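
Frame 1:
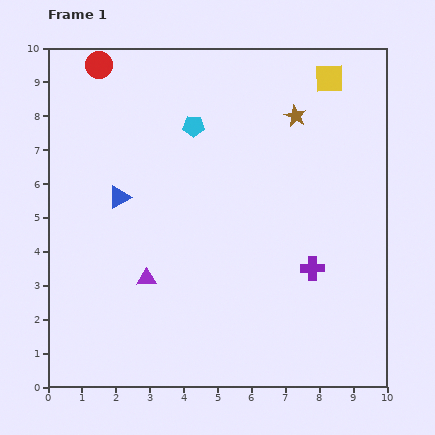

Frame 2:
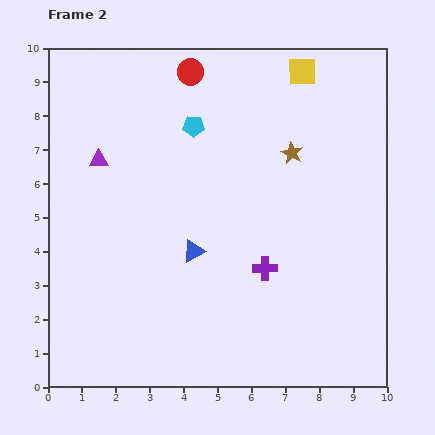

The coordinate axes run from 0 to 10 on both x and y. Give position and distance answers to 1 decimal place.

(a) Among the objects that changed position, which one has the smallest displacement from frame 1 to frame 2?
the yellow square

(moved 0.8)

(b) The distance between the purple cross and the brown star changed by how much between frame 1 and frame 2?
-1.0

Distance in frame 1: 4.5. Distance in frame 2: 3.5.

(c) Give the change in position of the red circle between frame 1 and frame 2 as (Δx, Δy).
(2.7, -0.2)

The red circle was at (1.5, 9.5) in frame 1 and (4.2, 9.3) in frame 2.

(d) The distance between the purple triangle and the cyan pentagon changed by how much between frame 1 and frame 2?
-1.7

Distance in frame 1: 4.7. Distance in frame 2: 3.0.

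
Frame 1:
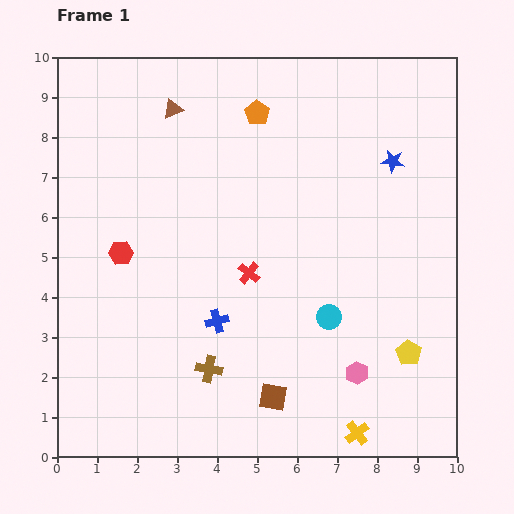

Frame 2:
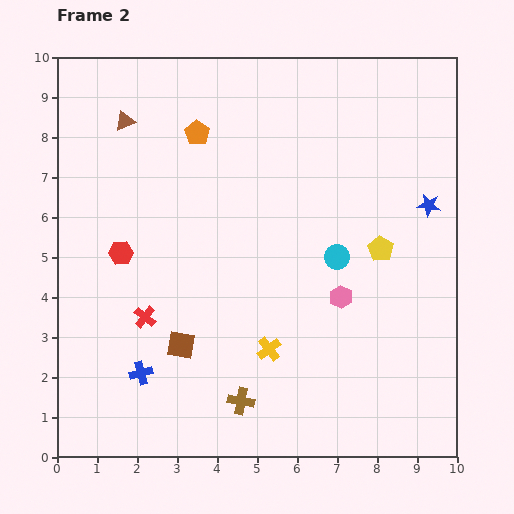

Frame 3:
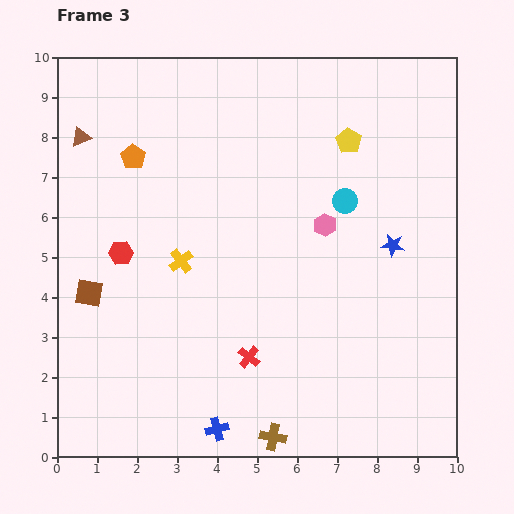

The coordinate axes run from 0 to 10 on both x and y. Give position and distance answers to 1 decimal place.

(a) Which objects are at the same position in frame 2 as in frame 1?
the red hexagon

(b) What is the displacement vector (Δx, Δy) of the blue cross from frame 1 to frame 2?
(-1.9, -1.3)

The blue cross was at (4.0, 3.4) in frame 1 and (2.1, 2.1) in frame 2.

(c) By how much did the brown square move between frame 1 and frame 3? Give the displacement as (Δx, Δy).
(-4.6, 2.6)

The brown square was at (5.4, 1.5) in frame 1 and (0.8, 4.1) in frame 3.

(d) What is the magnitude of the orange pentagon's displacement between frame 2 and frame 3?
1.7

The orange pentagon moved from (3.5, 8.1) to (1.9, 7.5), a distance of √(1.6² + 0.6²) ≈ 1.7.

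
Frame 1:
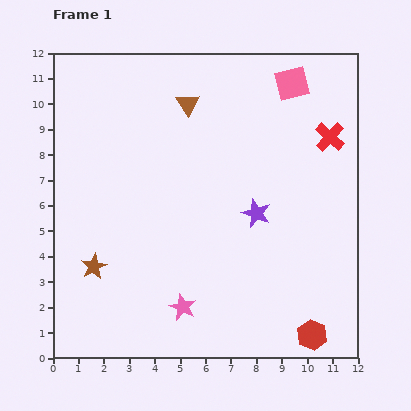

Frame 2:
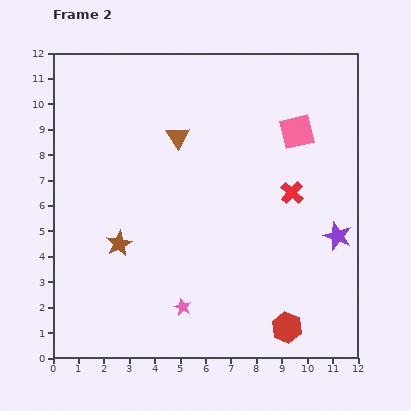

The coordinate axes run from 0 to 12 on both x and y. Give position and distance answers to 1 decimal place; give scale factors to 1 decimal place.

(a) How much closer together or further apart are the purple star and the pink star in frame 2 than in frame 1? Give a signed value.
+2.0

Distance in frame 1: 4.7. Distance in frame 2: 6.7.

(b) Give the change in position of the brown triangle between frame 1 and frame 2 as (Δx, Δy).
(-0.4, -1.3)

The brown triangle was at (5.3, 10.0) in frame 1 and (4.9, 8.7) in frame 2.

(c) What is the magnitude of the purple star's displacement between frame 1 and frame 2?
3.3

The purple star moved from (8.0, 5.7) to (11.2, 4.8), a distance of √(3.2² + 0.9²) ≈ 3.3.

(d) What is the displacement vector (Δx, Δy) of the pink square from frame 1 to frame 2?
(0.2, -1.9)

The pink square was at (9.4, 10.8) in frame 1 and (9.6, 8.9) in frame 2.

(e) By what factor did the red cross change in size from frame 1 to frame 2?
0.8×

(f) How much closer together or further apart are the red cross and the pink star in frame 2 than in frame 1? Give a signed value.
-2.7

Distance in frame 1: 8.9. Distance in frame 2: 6.2.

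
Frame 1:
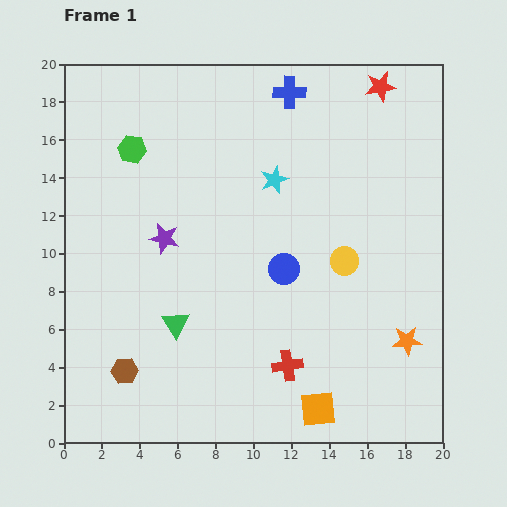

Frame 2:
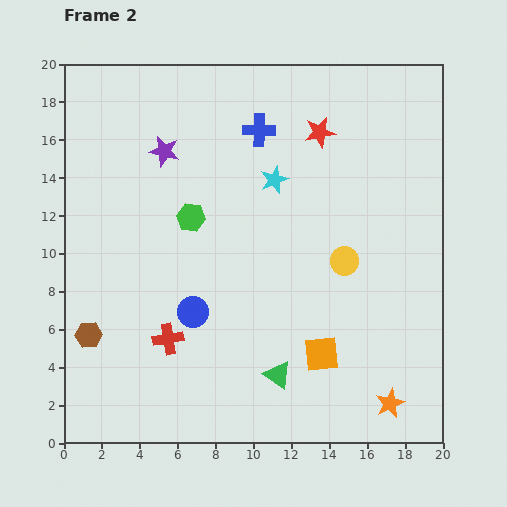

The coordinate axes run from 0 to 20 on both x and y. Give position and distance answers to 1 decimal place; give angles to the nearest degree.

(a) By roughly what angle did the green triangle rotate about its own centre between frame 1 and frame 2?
22° counter-clockwise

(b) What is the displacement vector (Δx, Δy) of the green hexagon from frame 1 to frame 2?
(3.1, -3.6)

The green hexagon was at (3.6, 15.5) in frame 1 and (6.7, 11.9) in frame 2.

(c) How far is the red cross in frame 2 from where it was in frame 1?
6.5

The red cross moved from (11.8, 4.1) to (5.5, 5.5), a distance of √(6.3² + 1.4²) ≈ 6.5.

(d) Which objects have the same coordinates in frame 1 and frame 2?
the yellow circle, the cyan star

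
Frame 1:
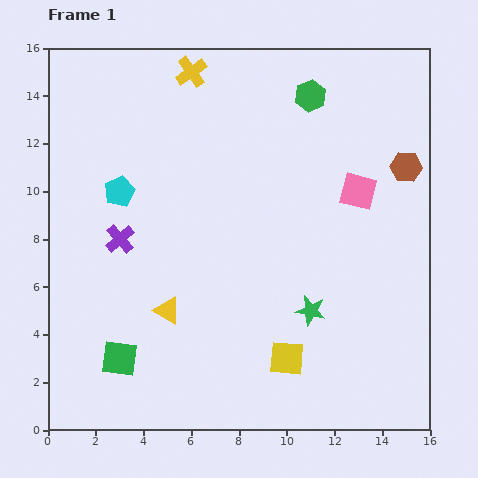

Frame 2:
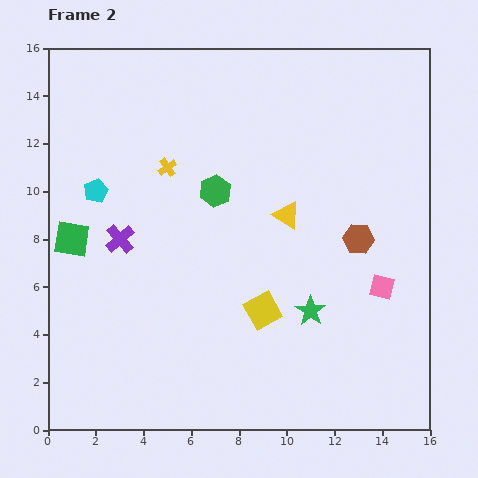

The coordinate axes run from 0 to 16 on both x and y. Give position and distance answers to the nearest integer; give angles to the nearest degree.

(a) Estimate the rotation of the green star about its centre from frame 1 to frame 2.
21° clockwise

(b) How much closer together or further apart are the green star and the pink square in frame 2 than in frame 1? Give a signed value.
-2

Distance in frame 1: 5. Distance in frame 2: 3.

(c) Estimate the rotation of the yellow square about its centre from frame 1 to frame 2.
34° counter-clockwise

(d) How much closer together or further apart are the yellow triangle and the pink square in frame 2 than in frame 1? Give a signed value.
-4

Distance in frame 1: 9. Distance in frame 2: 5.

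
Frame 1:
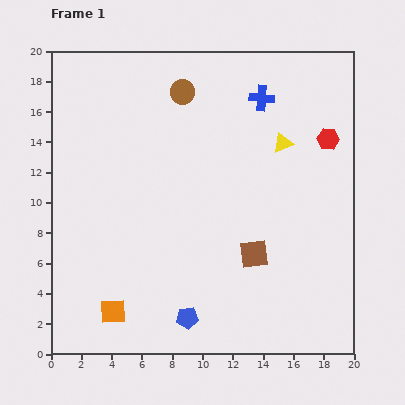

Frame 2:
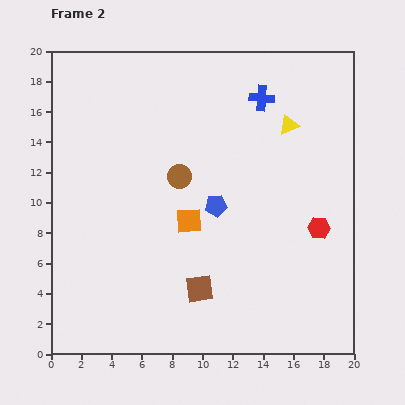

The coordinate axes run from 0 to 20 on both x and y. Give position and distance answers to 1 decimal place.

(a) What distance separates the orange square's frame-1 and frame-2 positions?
7.8

The orange square moved from (4.1, 2.8) to (9.1, 8.8), a distance of √(5.0² + 6.0²) ≈ 7.8.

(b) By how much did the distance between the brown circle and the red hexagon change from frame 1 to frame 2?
-0.3

Distance in frame 1: 10.1. Distance in frame 2: 9.8.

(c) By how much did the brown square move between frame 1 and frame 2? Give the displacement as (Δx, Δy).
(-3.6, -2.3)

The brown square was at (13.4, 6.6) in frame 1 and (9.8, 4.3) in frame 2.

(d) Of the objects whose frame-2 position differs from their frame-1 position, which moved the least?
the yellow triangle

(moved 1.3)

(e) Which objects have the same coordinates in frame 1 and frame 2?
the blue cross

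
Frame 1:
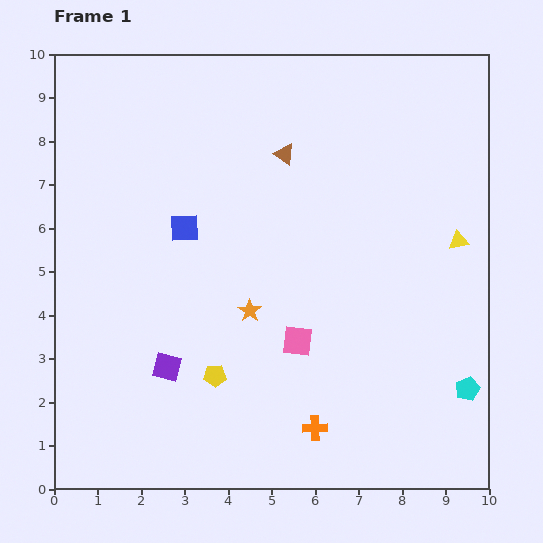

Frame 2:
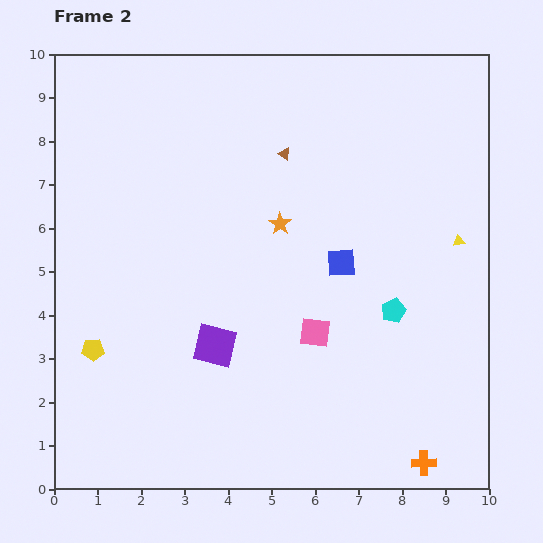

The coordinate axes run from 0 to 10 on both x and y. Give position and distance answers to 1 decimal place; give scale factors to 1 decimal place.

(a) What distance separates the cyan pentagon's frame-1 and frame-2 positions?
2.5

The cyan pentagon moved from (9.5, 2.3) to (7.8, 4.1), a distance of √(1.7² + 1.8²) ≈ 2.5.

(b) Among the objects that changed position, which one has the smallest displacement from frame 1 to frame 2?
the pink square

(moved 0.4)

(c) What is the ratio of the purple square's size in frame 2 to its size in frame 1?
1.5×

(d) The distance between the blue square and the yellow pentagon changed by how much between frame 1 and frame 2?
+2.5

Distance in frame 1: 3.5. Distance in frame 2: 6.0.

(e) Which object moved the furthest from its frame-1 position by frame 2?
the blue square

(moved 3.7; next 2.9)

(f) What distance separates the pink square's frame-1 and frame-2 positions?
0.4

The pink square moved from (5.6, 3.4) to (6.0, 3.6), a distance of √(0.4² + 0.2²) ≈ 0.4.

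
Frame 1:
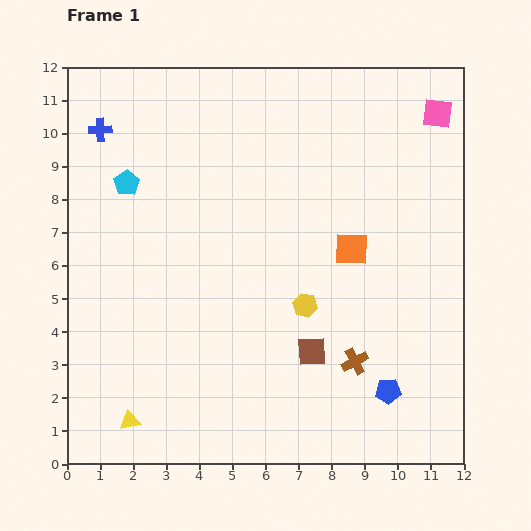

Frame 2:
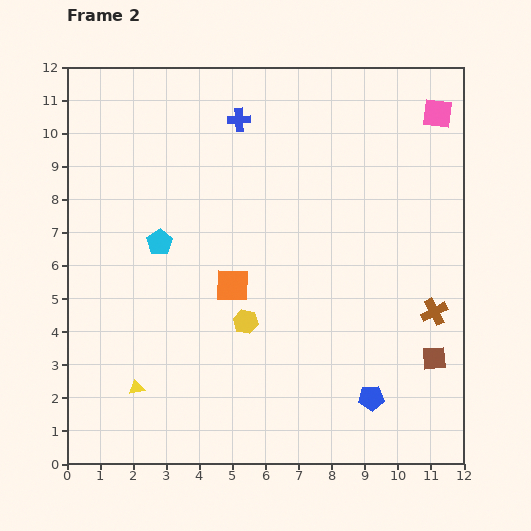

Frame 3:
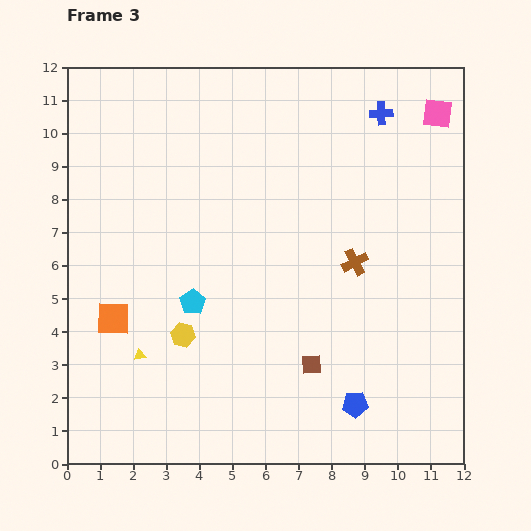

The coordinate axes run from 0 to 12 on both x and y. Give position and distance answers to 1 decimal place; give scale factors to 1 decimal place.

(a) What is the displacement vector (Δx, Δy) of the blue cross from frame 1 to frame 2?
(4.2, 0.3)

The blue cross was at (1.0, 10.1) in frame 1 and (5.2, 10.4) in frame 2.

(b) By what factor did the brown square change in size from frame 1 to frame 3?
0.7×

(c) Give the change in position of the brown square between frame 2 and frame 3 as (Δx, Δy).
(-3.7, -0.2)

The brown square was at (11.1, 3.2) in frame 2 and (7.4, 3.0) in frame 3.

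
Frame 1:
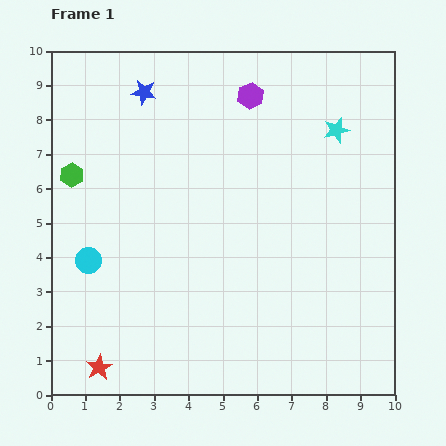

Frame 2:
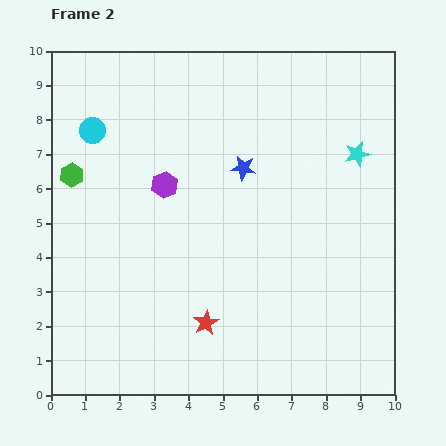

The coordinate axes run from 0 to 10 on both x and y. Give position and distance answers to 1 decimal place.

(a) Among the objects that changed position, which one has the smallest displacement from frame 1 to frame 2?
the cyan star

(moved 0.9)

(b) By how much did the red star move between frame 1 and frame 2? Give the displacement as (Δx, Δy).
(3.1, 1.3)

The red star was at (1.4, 0.8) in frame 1 and (4.5, 2.1) in frame 2.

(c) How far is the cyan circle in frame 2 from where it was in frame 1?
3.8

The cyan circle moved from (1.1, 3.9) to (1.2, 7.7), a distance of √(0.1² + 3.8²) ≈ 3.8.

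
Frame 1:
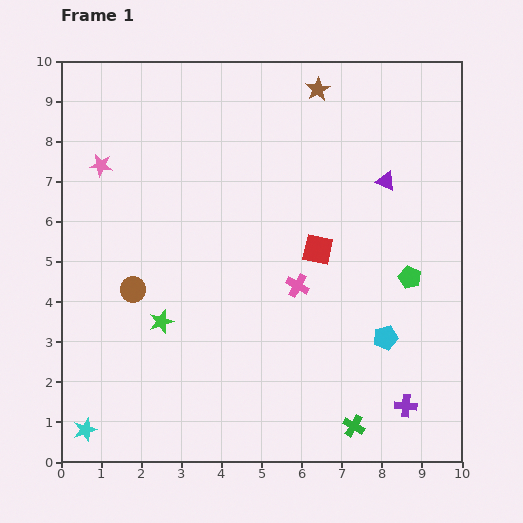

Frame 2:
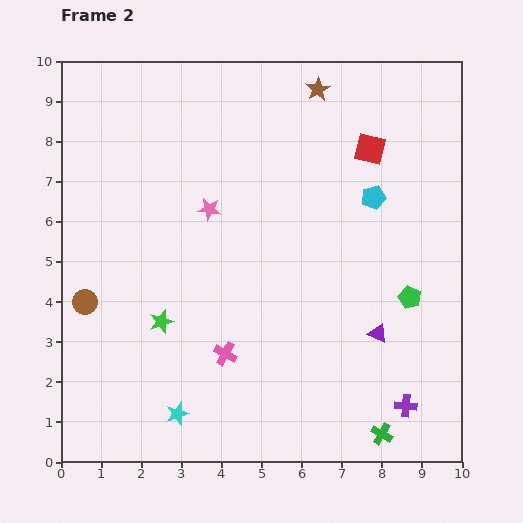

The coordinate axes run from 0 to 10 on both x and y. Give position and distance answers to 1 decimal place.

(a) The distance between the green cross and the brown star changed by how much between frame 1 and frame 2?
+0.3

Distance in frame 1: 8.4. Distance in frame 2: 8.7.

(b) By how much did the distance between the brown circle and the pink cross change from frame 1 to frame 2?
-0.4

Distance in frame 1: 4.1. Distance in frame 2: 3.7.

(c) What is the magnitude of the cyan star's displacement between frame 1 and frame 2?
2.3

The cyan star moved from (0.6, 0.8) to (2.9, 1.2), a distance of √(2.3² + 0.4²) ≈ 2.3.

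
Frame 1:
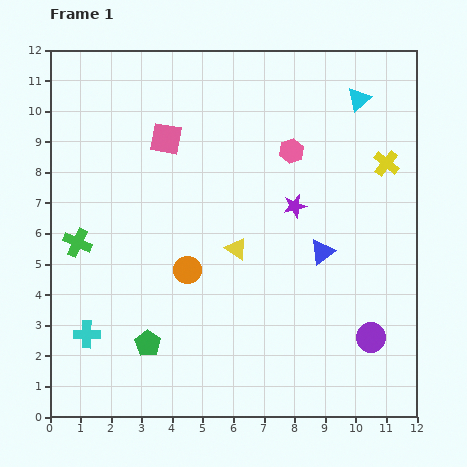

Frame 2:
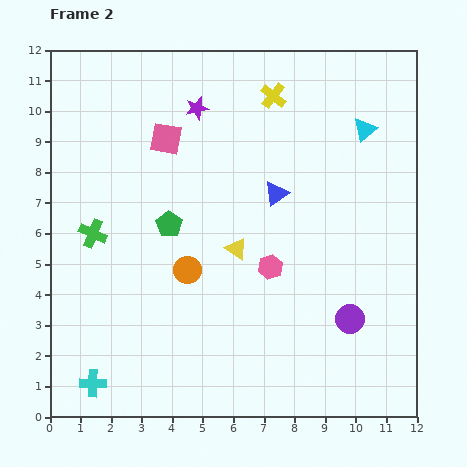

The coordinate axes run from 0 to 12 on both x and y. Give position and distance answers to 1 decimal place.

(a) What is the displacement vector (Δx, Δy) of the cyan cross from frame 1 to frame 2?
(0.2, -1.6)

The cyan cross was at (1.2, 2.7) in frame 1 and (1.4, 1.1) in frame 2.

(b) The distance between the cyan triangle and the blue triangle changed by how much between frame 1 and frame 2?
-1.5

Distance in frame 1: 5.1. Distance in frame 2: 3.6.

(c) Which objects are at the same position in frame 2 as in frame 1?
the yellow triangle, the pink square, the orange circle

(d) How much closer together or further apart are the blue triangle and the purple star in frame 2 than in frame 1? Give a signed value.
+2.1

Distance in frame 1: 1.7. Distance in frame 2: 3.8.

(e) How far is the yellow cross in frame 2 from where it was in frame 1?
4.3

The yellow cross moved from (11.0, 8.3) to (7.3, 10.5), a distance of √(3.7² + 2.2²) ≈ 4.3.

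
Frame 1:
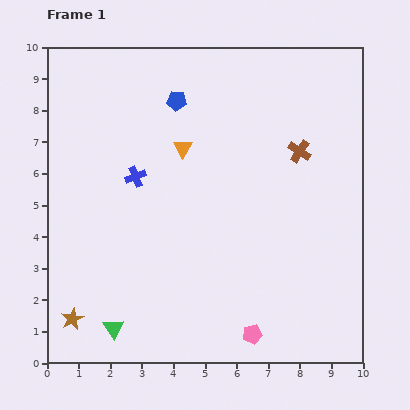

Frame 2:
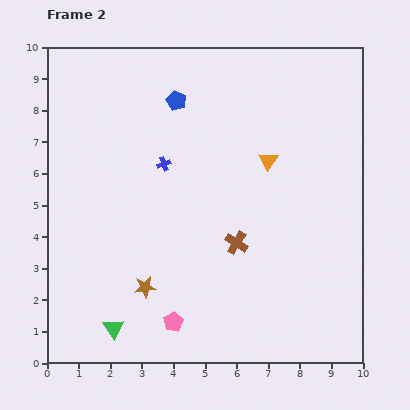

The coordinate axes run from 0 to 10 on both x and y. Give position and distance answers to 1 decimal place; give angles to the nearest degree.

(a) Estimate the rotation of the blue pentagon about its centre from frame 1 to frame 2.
19° clockwise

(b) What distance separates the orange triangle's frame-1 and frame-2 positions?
2.7

The orange triangle moved from (4.3, 6.8) to (7.0, 6.4), a distance of √(2.7² + 0.4²) ≈ 2.7.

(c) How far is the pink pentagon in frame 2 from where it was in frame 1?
2.5

The pink pentagon moved from (6.5, 0.9) to (4.0, 1.3), a distance of √(2.5² + 0.4²) ≈ 2.5.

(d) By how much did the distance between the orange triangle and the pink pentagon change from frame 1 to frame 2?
-0.4

Distance in frame 1: 6.3. Distance in frame 2: 5.9.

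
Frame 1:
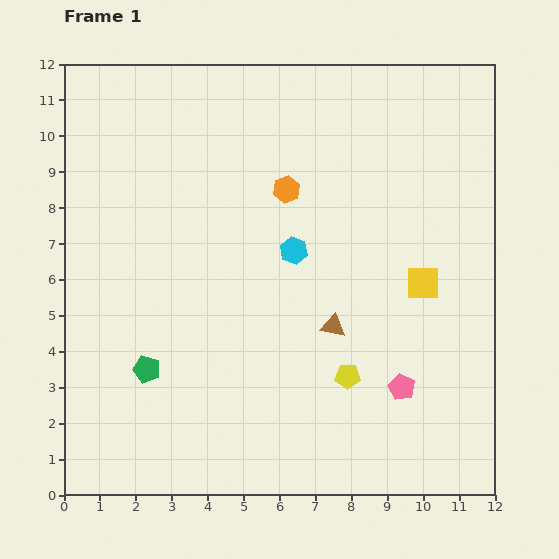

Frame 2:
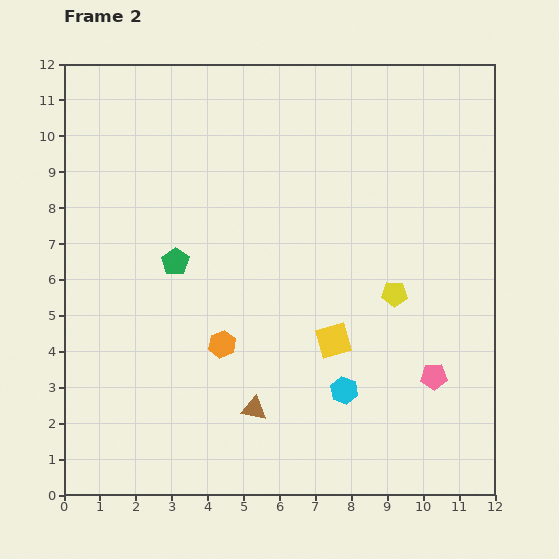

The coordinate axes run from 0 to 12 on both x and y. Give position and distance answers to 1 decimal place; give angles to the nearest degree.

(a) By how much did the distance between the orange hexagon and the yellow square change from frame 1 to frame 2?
-1.5

Distance in frame 1: 4.6. Distance in frame 2: 3.1.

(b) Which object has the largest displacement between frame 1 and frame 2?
the orange hexagon

(moved 4.7; next 4.1)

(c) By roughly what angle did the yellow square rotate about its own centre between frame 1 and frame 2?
16° counter-clockwise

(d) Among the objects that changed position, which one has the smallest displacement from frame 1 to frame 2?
the pink pentagon

(moved 0.9)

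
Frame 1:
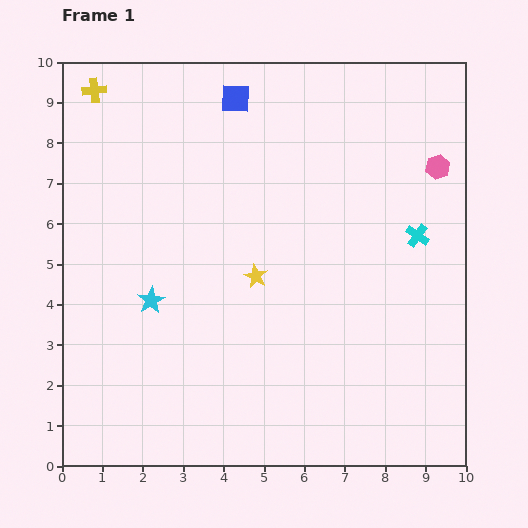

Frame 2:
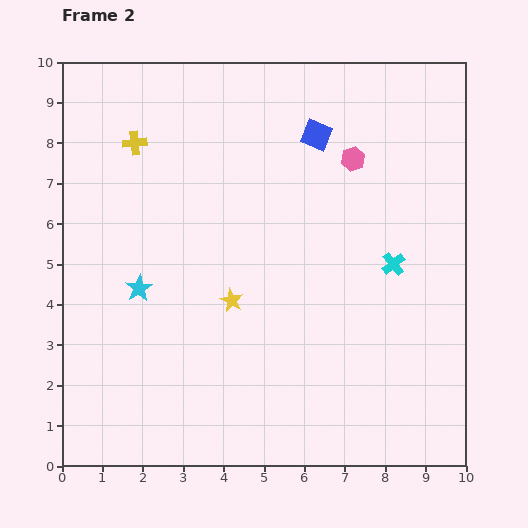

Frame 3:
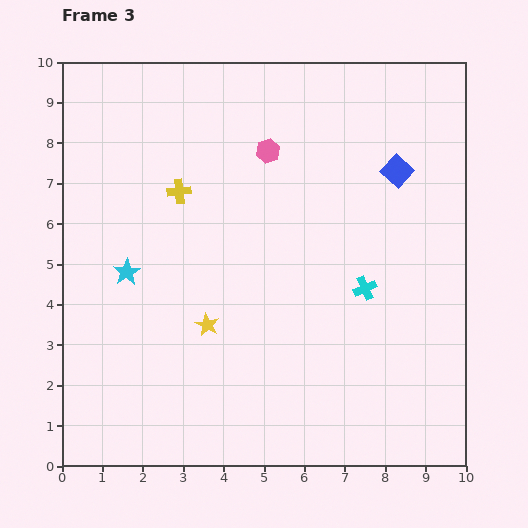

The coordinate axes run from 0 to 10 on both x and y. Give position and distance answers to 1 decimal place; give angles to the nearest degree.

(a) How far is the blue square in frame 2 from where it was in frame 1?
2.2

The blue square moved from (4.3, 9.1) to (6.3, 8.2), a distance of √(2.0² + 0.9²) ≈ 2.2.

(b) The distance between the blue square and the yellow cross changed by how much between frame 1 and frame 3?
+1.9

Distance in frame 1: 3.5. Distance in frame 3: 5.4.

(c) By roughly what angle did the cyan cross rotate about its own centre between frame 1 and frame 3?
30° clockwise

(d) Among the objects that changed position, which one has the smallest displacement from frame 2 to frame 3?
the cyan star

(moved 0.5)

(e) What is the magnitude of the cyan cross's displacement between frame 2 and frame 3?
0.9

The cyan cross moved from (8.2, 5.0) to (7.5, 4.4), a distance of √(0.7² + 0.6²) ≈ 0.9.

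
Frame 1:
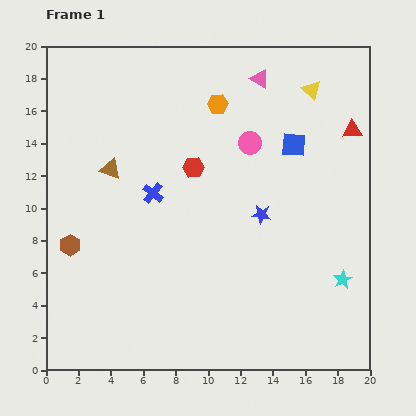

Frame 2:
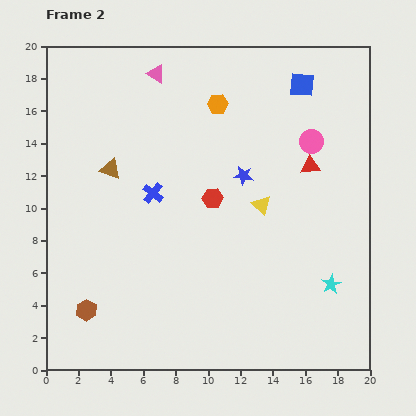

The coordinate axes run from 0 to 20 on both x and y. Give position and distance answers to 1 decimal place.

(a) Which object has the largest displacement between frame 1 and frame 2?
the yellow triangle

(moved 7.7; next 6.4)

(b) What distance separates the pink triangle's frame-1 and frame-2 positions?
6.4

The pink triangle moved from (13.2, 18.0) to (6.8, 18.3), a distance of √(6.4² + 0.3²) ≈ 6.4.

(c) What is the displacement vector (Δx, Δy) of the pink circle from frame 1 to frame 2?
(3.8, 0.1)

The pink circle was at (12.6, 14.0) in frame 1 and (16.4, 14.1) in frame 2.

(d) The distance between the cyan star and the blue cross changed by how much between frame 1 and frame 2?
-0.5

Distance in frame 1: 12.8. Distance in frame 2: 12.3.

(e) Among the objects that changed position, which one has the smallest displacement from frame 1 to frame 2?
the cyan star

(moved 0.8)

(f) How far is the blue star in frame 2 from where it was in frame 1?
2.6

The blue star moved from (13.3, 9.6) to (12.2, 12.0), a distance of √(1.1² + 2.4²) ≈ 2.6.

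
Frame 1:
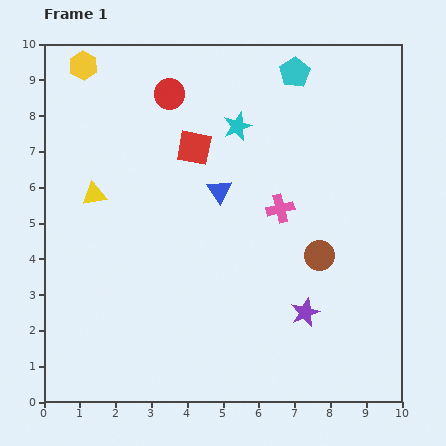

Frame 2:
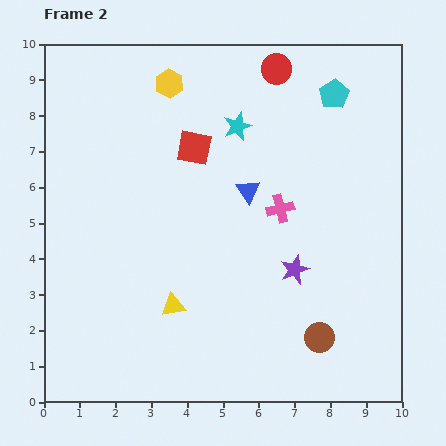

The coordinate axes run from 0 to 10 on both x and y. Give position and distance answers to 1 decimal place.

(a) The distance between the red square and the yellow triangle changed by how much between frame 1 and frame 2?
+1.3

Distance in frame 1: 3.1. Distance in frame 2: 4.4.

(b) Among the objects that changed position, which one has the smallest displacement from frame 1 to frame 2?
the blue triangle

(moved 0.8)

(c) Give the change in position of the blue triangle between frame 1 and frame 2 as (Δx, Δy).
(0.8, 0.0)

The blue triangle was at (4.9, 5.9) in frame 1 and (5.7, 5.9) in frame 2.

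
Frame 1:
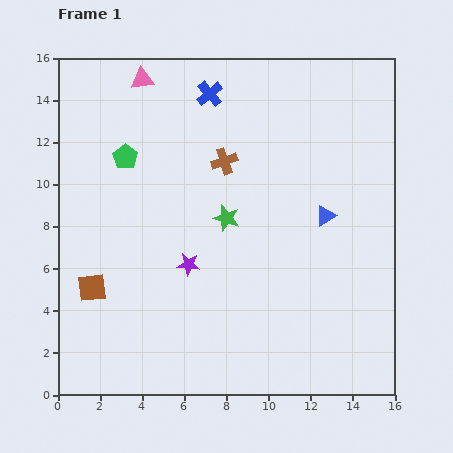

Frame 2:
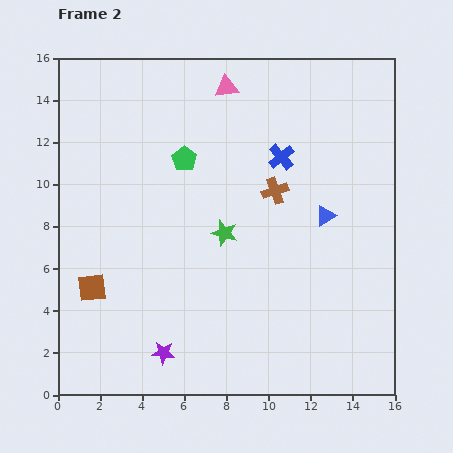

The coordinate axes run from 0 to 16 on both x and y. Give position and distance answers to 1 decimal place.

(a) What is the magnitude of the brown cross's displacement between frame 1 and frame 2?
2.8

The brown cross moved from (7.9, 11.1) to (10.3, 9.7), a distance of √(2.4² + 1.4²) ≈ 2.8.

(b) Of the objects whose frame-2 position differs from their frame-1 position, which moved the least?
the green star

(moved 0.7)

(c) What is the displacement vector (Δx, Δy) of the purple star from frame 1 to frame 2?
(-1.2, -4.2)

The purple star was at (6.2, 6.2) in frame 1 and (5.0, 2.0) in frame 2.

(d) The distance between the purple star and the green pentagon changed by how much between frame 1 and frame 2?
+3.4

Distance in frame 1: 5.9. Distance in frame 2: 9.3.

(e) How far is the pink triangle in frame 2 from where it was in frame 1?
4.0

The pink triangle moved from (4.0, 15.0) to (8.0, 14.6), a distance of √(4.0² + 0.4²) ≈ 4.0.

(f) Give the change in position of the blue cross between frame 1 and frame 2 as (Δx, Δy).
(3.4, -3.0)

The blue cross was at (7.2, 14.3) in frame 1 and (10.6, 11.3) in frame 2.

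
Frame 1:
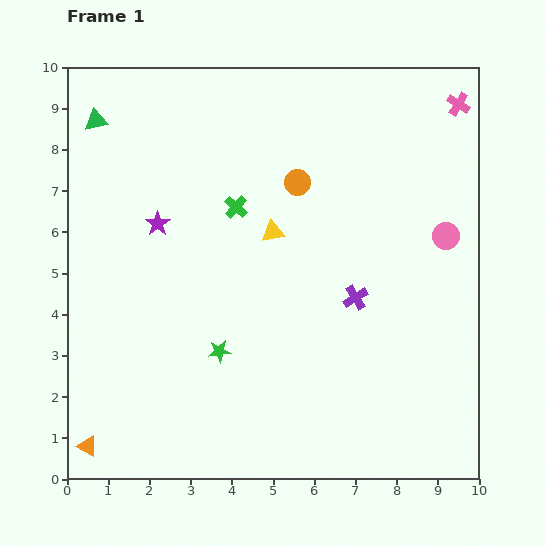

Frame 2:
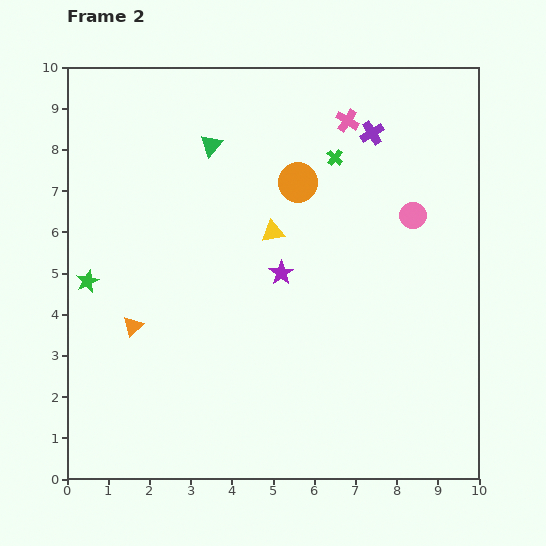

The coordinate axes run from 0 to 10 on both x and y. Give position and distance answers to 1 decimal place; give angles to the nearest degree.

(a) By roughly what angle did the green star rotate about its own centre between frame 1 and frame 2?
18° counter-clockwise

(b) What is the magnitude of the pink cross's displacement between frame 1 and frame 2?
2.7

The pink cross moved from (9.5, 9.1) to (6.8, 8.7), a distance of √(2.7² + 0.4²) ≈ 2.7.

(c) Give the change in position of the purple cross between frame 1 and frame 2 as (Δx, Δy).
(0.4, 4.0)

The purple cross was at (7.0, 4.4) in frame 1 and (7.4, 8.4) in frame 2.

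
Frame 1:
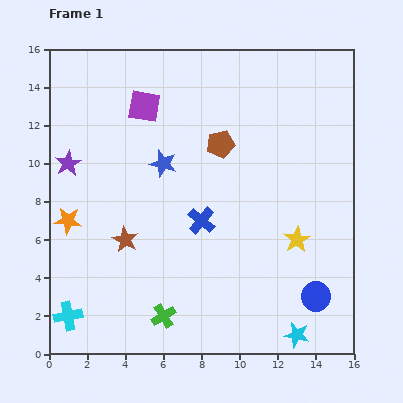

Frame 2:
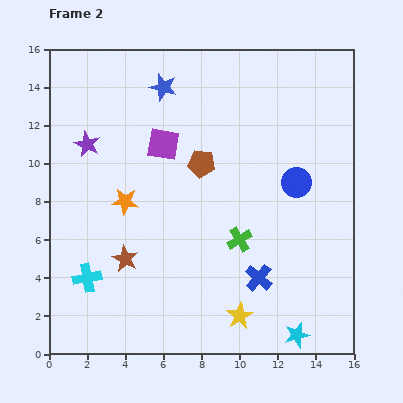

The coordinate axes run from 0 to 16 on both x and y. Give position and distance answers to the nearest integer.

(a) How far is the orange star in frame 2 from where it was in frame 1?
3

The orange star moved from (1, 7) to (4, 8), a distance of √(3² + 1²) ≈ 3.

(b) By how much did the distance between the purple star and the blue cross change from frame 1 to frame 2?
+3

Distance in frame 1: 8. Distance in frame 2: 11.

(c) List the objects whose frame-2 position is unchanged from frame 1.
the cyan star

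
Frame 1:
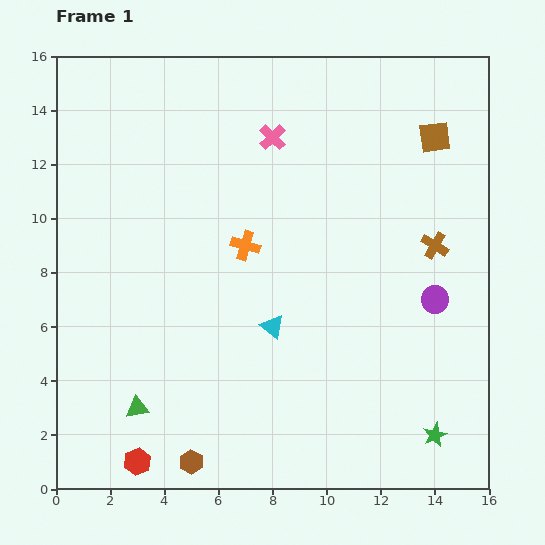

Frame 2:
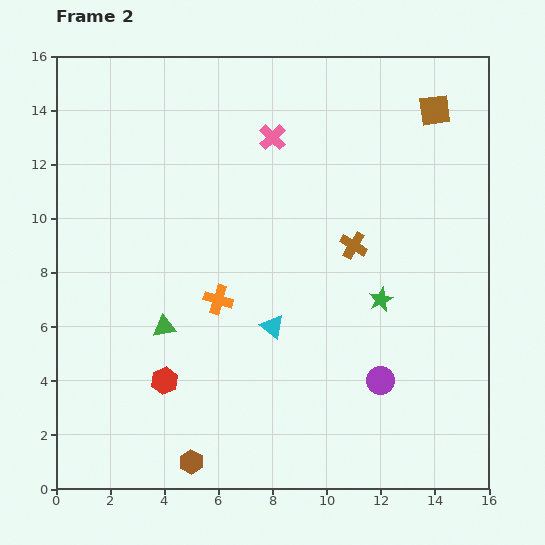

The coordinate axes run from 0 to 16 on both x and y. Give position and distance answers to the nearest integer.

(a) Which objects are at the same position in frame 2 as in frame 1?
the brown hexagon, the pink cross, the cyan triangle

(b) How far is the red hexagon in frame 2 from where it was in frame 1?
3

The red hexagon moved from (3, 1) to (4, 4), a distance of √(1² + 3²) ≈ 3.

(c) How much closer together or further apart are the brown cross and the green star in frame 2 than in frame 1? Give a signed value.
-5

Distance in frame 1: 7. Distance in frame 2: 2.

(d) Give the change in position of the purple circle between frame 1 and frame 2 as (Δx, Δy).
(-2, -3)

The purple circle was at (14, 7) in frame 1 and (12, 4) in frame 2.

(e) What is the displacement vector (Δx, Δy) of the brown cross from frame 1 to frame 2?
(-3, 0)

The brown cross was at (14, 9) in frame 1 and (11, 9) in frame 2.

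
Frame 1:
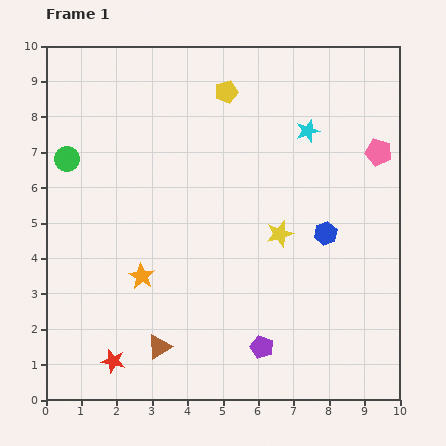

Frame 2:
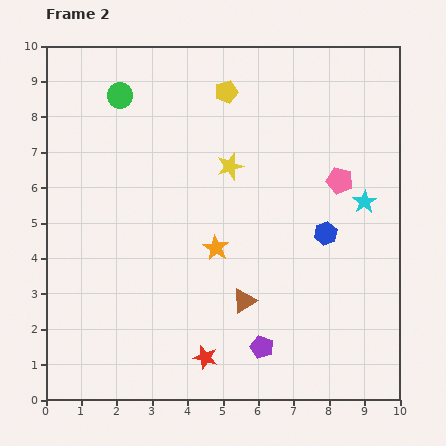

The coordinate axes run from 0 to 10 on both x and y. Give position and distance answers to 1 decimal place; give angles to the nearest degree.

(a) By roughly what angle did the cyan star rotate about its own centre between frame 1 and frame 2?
16° counter-clockwise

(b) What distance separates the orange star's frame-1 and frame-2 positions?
2.2

The orange star moved from (2.7, 3.5) to (4.8, 4.3), a distance of √(2.1² + 0.8²) ≈ 2.2.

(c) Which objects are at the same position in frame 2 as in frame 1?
the yellow pentagon, the purple pentagon, the blue hexagon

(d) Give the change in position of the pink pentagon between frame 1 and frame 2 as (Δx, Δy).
(-1.1, -0.8)

The pink pentagon was at (9.4, 7.0) in frame 1 and (8.3, 6.2) in frame 2.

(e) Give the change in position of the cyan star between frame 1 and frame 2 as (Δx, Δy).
(1.6, -2.0)

The cyan star was at (7.4, 7.6) in frame 1 and (9.0, 5.6) in frame 2.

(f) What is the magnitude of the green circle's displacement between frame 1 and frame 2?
2.3

The green circle moved from (0.6, 6.8) to (2.1, 8.6), a distance of √(1.5² + 1.8²) ≈ 2.3.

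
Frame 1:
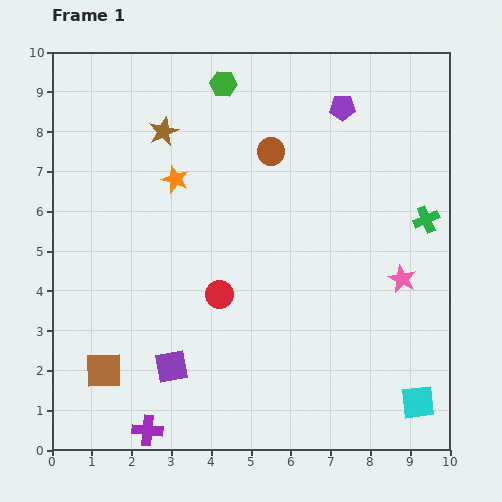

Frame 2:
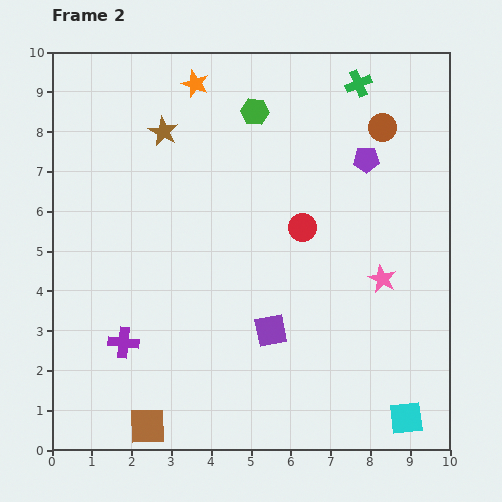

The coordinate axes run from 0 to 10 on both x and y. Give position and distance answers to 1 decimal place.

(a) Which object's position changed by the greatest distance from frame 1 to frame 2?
the green cross

(moved 3.8; next 2.9)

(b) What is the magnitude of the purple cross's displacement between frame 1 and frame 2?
2.3

The purple cross moved from (2.4, 0.5) to (1.8, 2.7), a distance of √(0.6² + 2.2²) ≈ 2.3.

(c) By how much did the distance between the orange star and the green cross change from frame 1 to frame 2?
-2.3

Distance in frame 1: 6.4. Distance in frame 2: 4.1.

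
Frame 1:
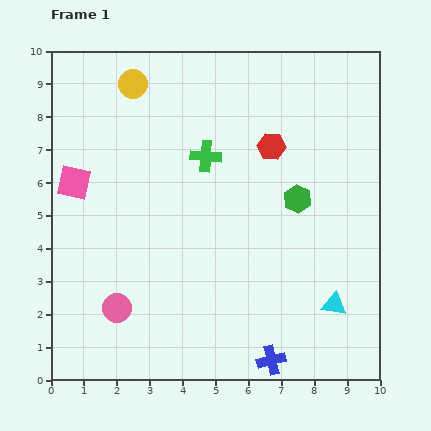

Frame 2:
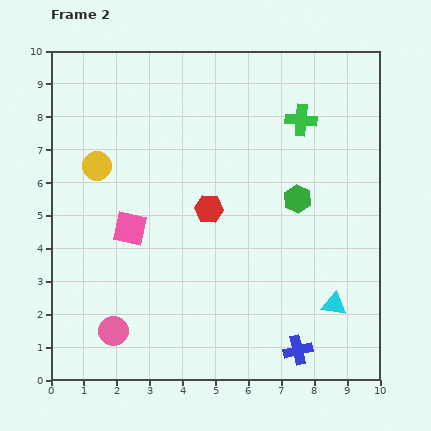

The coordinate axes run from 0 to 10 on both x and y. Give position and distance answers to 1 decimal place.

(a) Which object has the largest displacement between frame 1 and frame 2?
the green cross

(moved 3.1; next 2.7)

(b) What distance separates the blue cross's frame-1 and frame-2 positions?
0.9

The blue cross moved from (6.7, 0.6) to (7.5, 0.9), a distance of √(0.8² + 0.3²) ≈ 0.9.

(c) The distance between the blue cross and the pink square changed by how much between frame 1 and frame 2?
-1.8

Distance in frame 1: 8.1. Distance in frame 2: 6.3.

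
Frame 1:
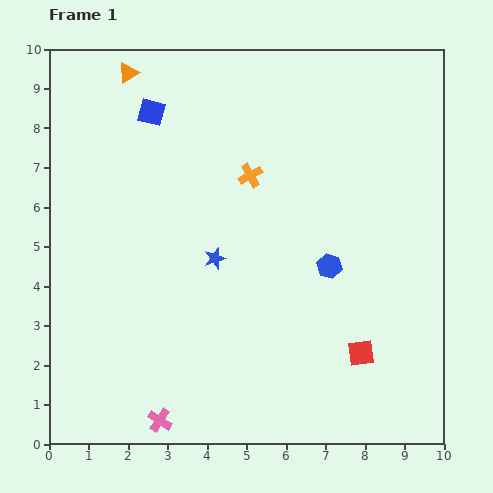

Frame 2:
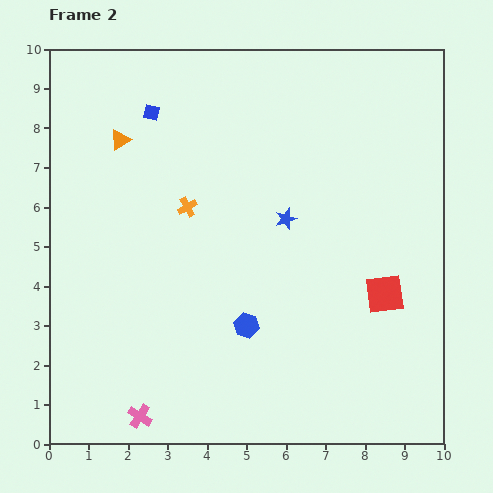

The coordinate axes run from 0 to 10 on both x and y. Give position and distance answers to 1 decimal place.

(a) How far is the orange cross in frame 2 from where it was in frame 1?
1.8

The orange cross moved from (5.1, 6.8) to (3.5, 6.0), a distance of √(1.6² + 0.8²) ≈ 1.8.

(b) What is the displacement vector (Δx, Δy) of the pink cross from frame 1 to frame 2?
(-0.5, 0.1)

The pink cross was at (2.8, 0.6) in frame 1 and (2.3, 0.7) in frame 2.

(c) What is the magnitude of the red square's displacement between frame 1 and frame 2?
1.6

The red square moved from (7.9, 2.3) to (8.5, 3.8), a distance of √(0.6² + 1.5²) ≈ 1.6.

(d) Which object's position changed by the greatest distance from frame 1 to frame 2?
the blue hexagon

(moved 2.6; next 2.1)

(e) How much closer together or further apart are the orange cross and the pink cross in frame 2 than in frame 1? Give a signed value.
-1.2

Distance in frame 1: 6.6. Distance in frame 2: 5.4.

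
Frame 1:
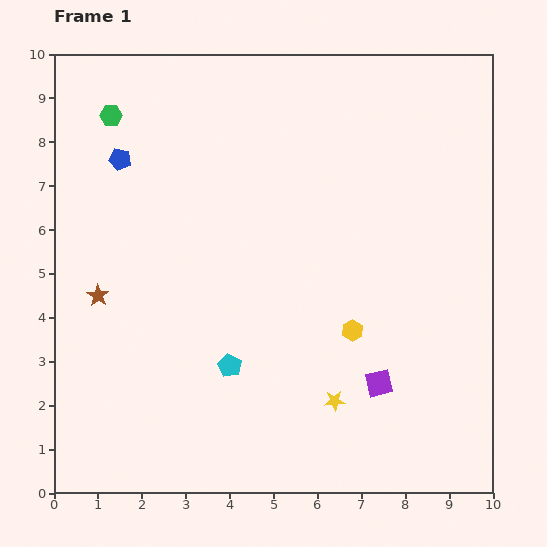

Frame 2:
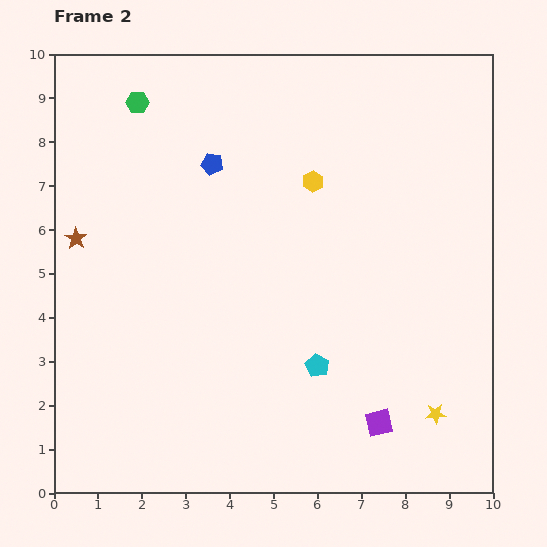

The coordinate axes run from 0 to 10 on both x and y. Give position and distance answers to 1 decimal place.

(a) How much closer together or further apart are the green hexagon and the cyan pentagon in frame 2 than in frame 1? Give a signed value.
+1.0

Distance in frame 1: 6.3. Distance in frame 2: 7.3.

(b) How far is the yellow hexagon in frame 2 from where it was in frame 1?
3.5

The yellow hexagon moved from (6.8, 3.7) to (5.9, 7.1), a distance of √(0.9² + 3.4²) ≈ 3.5.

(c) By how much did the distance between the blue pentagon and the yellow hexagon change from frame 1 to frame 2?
-4.3

Distance in frame 1: 6.6. Distance in frame 2: 2.3.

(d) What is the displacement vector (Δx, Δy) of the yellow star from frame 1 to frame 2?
(2.3, -0.3)

The yellow star was at (6.4, 2.1) in frame 1 and (8.7, 1.8) in frame 2.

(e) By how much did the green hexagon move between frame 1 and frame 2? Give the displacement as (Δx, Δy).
(0.6, 0.3)

The green hexagon was at (1.3, 8.6) in frame 1 and (1.9, 8.9) in frame 2.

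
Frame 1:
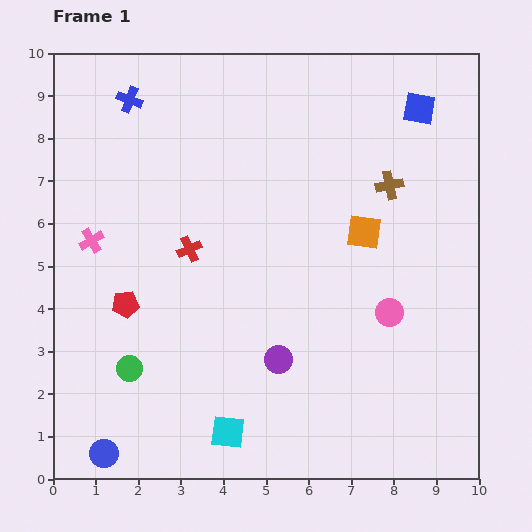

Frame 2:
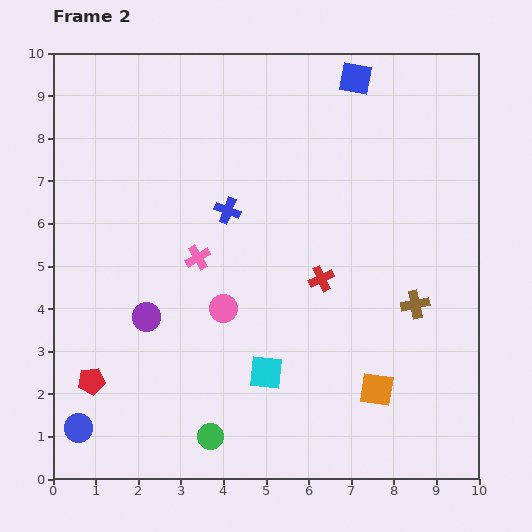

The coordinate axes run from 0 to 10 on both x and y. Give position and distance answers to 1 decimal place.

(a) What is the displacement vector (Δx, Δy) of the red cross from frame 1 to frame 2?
(3.1, -0.7)

The red cross was at (3.2, 5.4) in frame 1 and (6.3, 4.7) in frame 2.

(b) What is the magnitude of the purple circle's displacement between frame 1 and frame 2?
3.3

The purple circle moved from (5.3, 2.8) to (2.2, 3.8), a distance of √(3.1² + 1.0²) ≈ 3.3.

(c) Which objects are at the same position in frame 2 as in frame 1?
none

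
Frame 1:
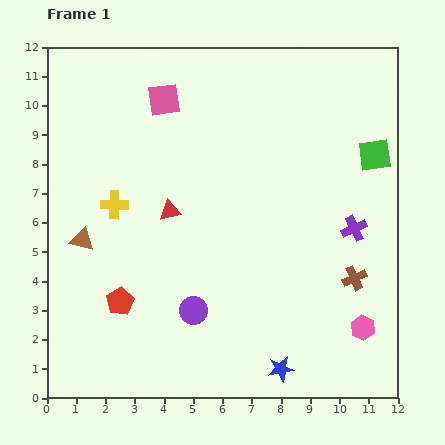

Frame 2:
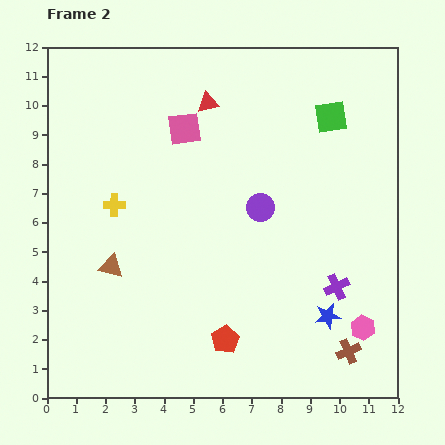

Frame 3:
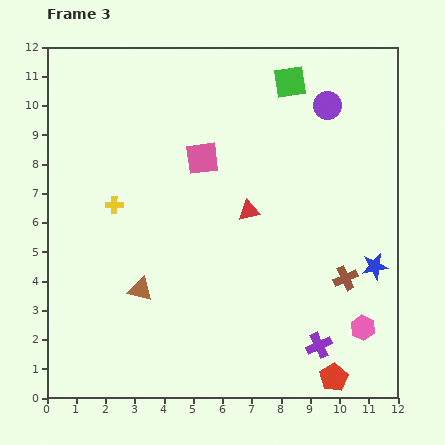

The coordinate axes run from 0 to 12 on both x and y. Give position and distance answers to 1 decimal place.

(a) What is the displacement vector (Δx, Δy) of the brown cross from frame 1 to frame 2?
(-0.2, -2.5)

The brown cross was at (10.5, 4.1) in frame 1 and (10.3, 1.6) in frame 2.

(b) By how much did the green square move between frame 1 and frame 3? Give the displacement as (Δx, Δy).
(-2.9, 2.5)

The green square was at (11.2, 8.3) in frame 1 and (8.3, 10.8) in frame 3.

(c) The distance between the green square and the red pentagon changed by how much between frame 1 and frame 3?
+0.2

Distance in frame 1: 10.0. Distance in frame 3: 10.2.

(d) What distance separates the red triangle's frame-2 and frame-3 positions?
4.0

The red triangle moved from (5.5, 10.1) to (6.9, 6.4), a distance of √(1.4² + 3.7²) ≈ 4.0.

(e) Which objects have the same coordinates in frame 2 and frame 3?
the yellow cross, the pink hexagon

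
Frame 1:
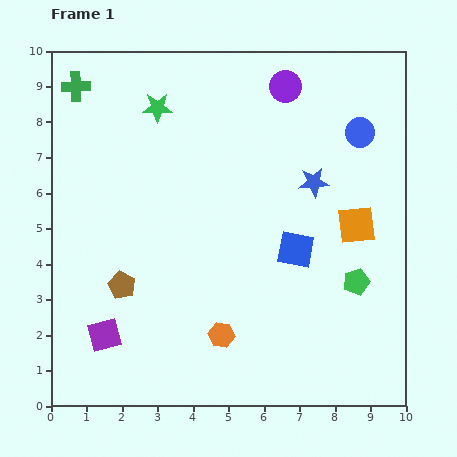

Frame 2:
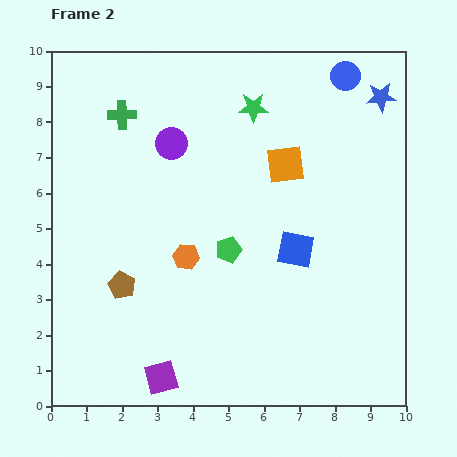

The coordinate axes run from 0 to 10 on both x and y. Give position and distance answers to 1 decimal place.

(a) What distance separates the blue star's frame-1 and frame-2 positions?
3.1

The blue star moved from (7.4, 6.3) to (9.3, 8.7), a distance of √(1.9² + 2.4²) ≈ 3.1.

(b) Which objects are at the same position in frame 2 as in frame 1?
the brown pentagon, the blue square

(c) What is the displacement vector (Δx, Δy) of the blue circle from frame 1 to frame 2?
(-0.4, 1.6)

The blue circle was at (8.7, 7.7) in frame 1 and (8.3, 9.3) in frame 2.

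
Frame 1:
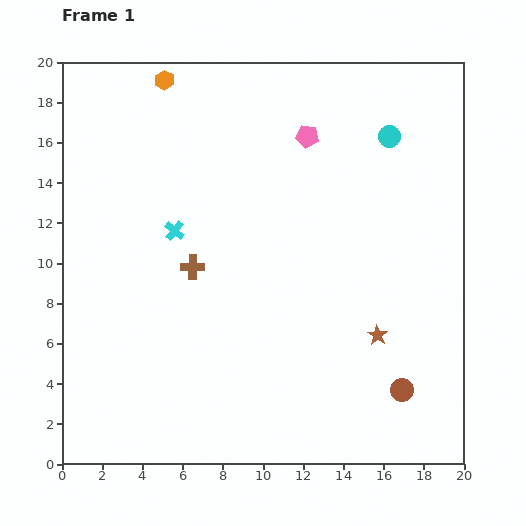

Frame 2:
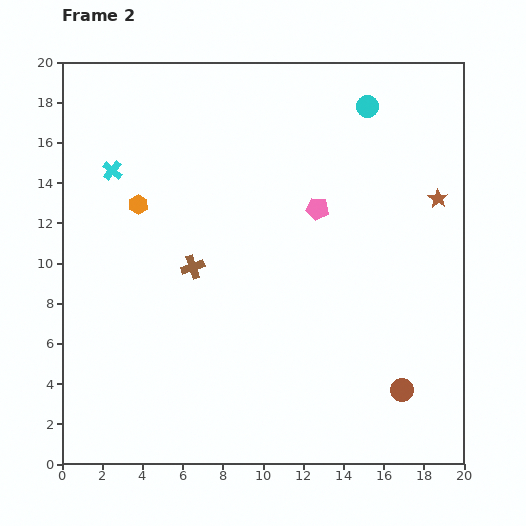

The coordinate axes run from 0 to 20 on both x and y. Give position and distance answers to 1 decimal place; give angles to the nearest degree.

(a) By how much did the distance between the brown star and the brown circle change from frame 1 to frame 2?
+6.7

Distance in frame 1: 3.0. Distance in frame 2: 9.7.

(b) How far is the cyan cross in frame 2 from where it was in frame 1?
4.3

The cyan cross moved from (5.6, 11.6) to (2.5, 14.6), a distance of √(3.1² + 3.0²) ≈ 4.3.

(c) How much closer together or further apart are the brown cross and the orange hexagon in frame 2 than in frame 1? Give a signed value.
-5.3

Distance in frame 1: 9.4. Distance in frame 2: 4.1.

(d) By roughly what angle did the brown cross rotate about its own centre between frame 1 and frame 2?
20° counter-clockwise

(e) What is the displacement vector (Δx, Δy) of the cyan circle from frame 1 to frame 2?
(-1.1, 1.5)

The cyan circle was at (16.3, 16.3) in frame 1 and (15.2, 17.8) in frame 2.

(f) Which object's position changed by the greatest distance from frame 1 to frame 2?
the brown star

(moved 7.4; next 6.3)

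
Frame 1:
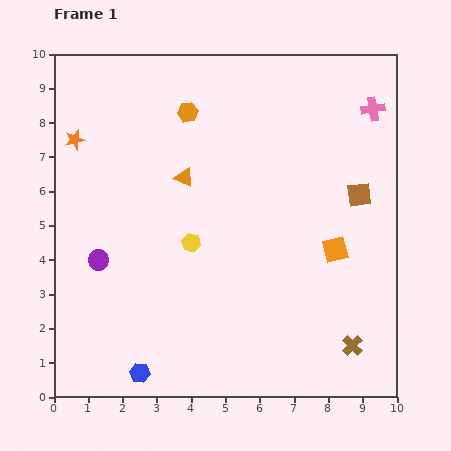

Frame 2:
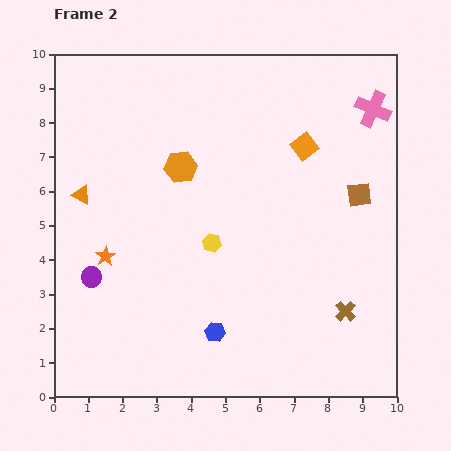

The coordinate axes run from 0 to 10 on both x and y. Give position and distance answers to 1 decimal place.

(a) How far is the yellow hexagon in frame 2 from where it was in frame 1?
0.6

The yellow hexagon moved from (4.0, 4.5) to (4.6, 4.5), a distance of √(0.6² + 0.0²) ≈ 0.6.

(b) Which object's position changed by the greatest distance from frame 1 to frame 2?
the orange star

(moved 3.5; next 3.1)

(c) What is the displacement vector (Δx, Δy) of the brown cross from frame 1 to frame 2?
(-0.2, 1.0)

The brown cross was at (8.7, 1.5) in frame 1 and (8.5, 2.5) in frame 2.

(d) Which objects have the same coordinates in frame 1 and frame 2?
the brown square, the pink cross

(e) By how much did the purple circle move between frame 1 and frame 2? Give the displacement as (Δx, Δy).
(-0.2, -0.5)

The purple circle was at (1.3, 4.0) in frame 1 and (1.1, 3.5) in frame 2.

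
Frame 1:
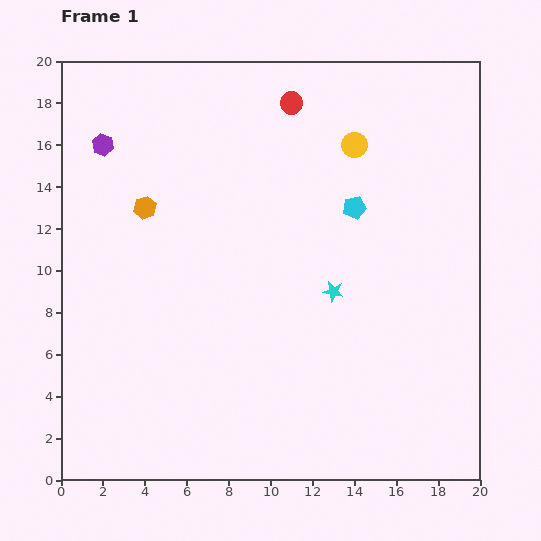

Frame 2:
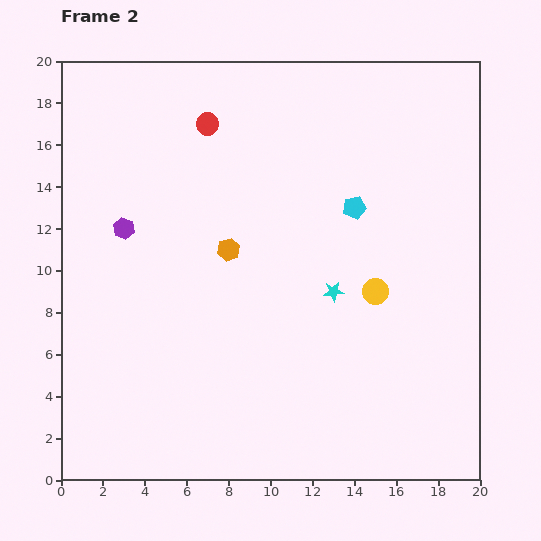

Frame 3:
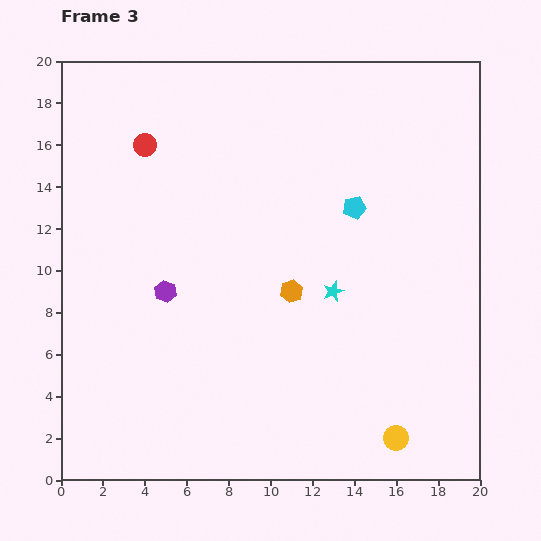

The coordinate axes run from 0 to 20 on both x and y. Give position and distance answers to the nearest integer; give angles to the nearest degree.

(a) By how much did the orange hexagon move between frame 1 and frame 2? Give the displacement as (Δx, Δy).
(4, -2)

The orange hexagon was at (4, 13) in frame 1 and (8, 11) in frame 2.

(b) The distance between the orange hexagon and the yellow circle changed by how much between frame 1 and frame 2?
-3

Distance in frame 1: 10. Distance in frame 2: 7.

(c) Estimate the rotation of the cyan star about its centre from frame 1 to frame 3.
31° counter-clockwise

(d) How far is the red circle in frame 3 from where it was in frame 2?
3

The red circle moved from (7, 17) to (4, 16), a distance of √(3² + 1²) ≈ 3.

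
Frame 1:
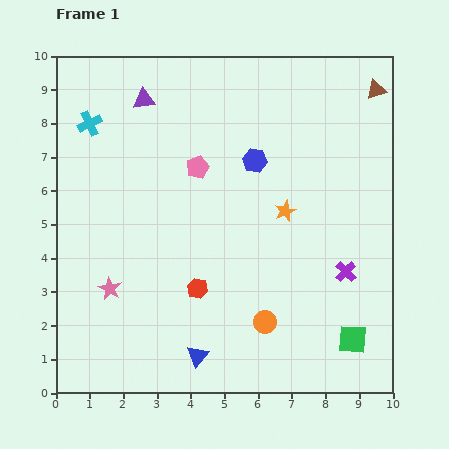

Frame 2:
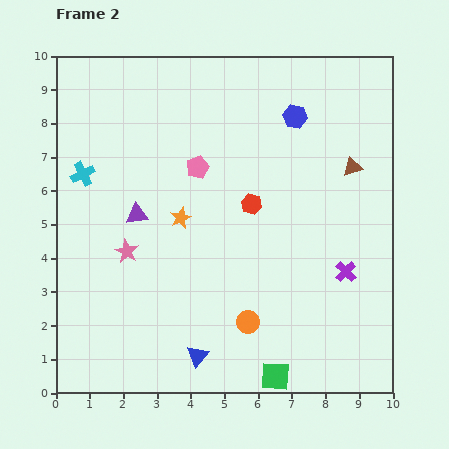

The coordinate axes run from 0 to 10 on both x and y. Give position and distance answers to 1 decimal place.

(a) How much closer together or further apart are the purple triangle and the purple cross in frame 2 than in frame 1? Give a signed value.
-1.5

Distance in frame 1: 7.9. Distance in frame 2: 6.4.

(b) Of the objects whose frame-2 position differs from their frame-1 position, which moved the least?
the orange circle

(moved 0.5)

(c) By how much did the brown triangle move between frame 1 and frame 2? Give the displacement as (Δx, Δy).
(-0.7, -2.3)

The brown triangle was at (9.5, 9.0) in frame 1 and (8.8, 6.7) in frame 2.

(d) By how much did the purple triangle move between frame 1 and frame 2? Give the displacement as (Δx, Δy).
(-0.2, -3.4)

The purple triangle was at (2.6, 8.7) in frame 1 and (2.4, 5.3) in frame 2.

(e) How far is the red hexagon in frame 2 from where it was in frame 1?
3.0

The red hexagon moved from (4.2, 3.1) to (5.8, 5.6), a distance of √(1.6² + 2.5²) ≈ 3.0.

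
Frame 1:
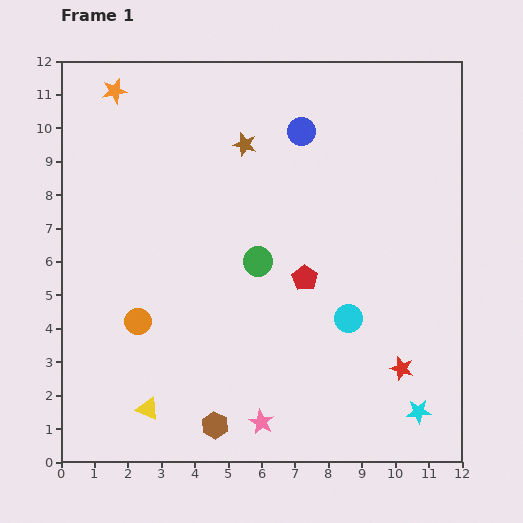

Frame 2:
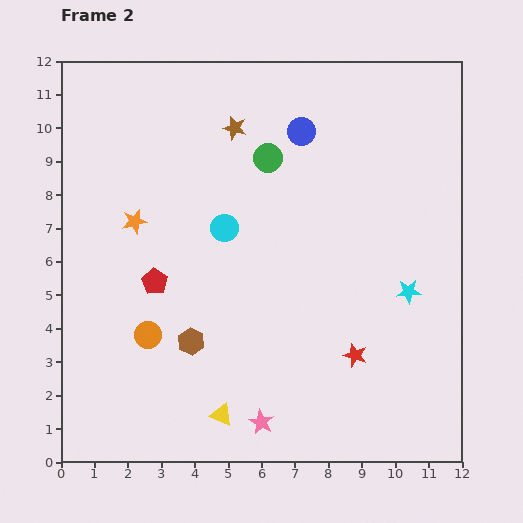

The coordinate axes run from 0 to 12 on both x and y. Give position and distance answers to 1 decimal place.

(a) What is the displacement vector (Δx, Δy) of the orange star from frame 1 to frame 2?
(0.6, -3.9)

The orange star was at (1.6, 11.1) in frame 1 and (2.2, 7.2) in frame 2.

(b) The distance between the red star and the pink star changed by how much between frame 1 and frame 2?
-1.1

Distance in frame 1: 4.5. Distance in frame 2: 3.4.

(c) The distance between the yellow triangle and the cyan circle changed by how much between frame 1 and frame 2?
-1.0

Distance in frame 1: 6.6. Distance in frame 2: 5.6.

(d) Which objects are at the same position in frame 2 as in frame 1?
the pink star, the blue circle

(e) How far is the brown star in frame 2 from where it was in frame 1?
0.6

The brown star moved from (5.5, 9.5) to (5.2, 10.0), a distance of √(0.3² + 0.5²) ≈ 0.6.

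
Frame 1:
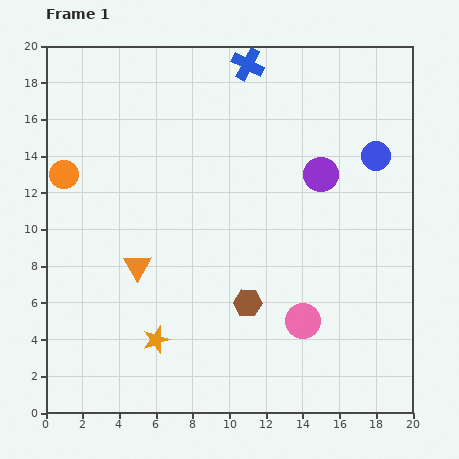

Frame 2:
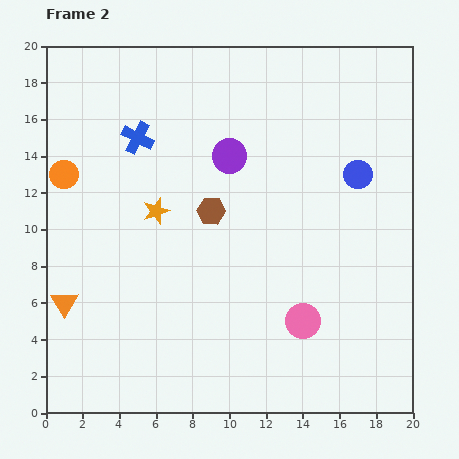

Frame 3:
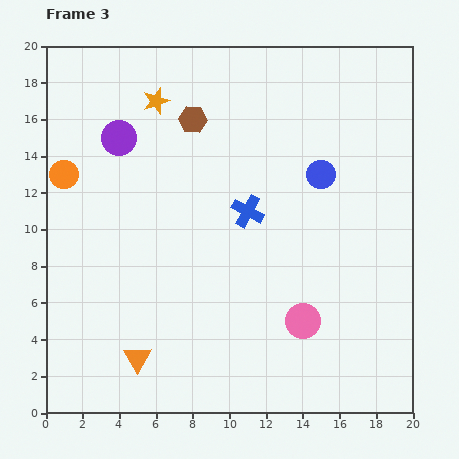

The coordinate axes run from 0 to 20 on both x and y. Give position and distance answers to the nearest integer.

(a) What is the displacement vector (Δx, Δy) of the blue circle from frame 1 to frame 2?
(-1, -1)

The blue circle was at (18, 14) in frame 1 and (17, 13) in frame 2.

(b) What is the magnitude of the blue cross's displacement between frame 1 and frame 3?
8

The blue cross moved from (11, 19) to (11, 11), a distance of √(0² + 8²) ≈ 8.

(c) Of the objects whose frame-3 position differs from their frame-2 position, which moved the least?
the blue circle

(moved 2)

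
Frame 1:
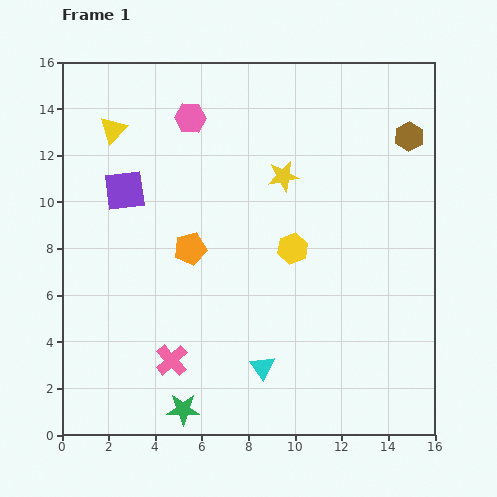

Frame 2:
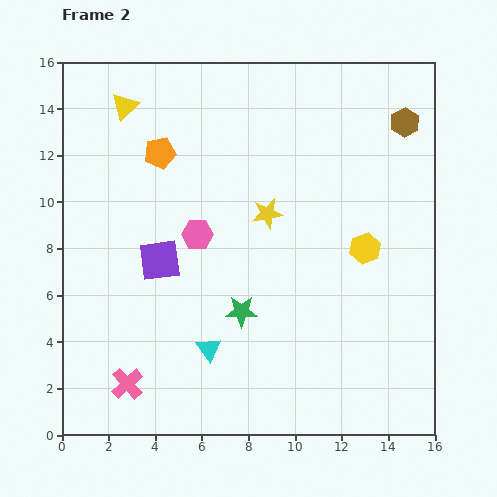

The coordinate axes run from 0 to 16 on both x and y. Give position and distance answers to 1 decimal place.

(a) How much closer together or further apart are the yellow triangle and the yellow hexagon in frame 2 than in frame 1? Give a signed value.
+2.8

Distance in frame 1: 9.2. Distance in frame 2: 12.0.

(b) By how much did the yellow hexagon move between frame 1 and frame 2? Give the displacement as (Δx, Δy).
(3.1, 0.0)

The yellow hexagon was at (9.9, 8.0) in frame 1 and (13.0, 8.0) in frame 2.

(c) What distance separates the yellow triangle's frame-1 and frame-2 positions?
1.1

The yellow triangle moved from (2.2, 13.1) to (2.7, 14.1), a distance of √(0.5² + 1.0²) ≈ 1.1.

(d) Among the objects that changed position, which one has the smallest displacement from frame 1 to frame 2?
the brown hexagon

(moved 0.6)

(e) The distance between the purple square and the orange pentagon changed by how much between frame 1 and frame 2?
+0.8

Distance in frame 1: 3.8. Distance in frame 2: 4.6.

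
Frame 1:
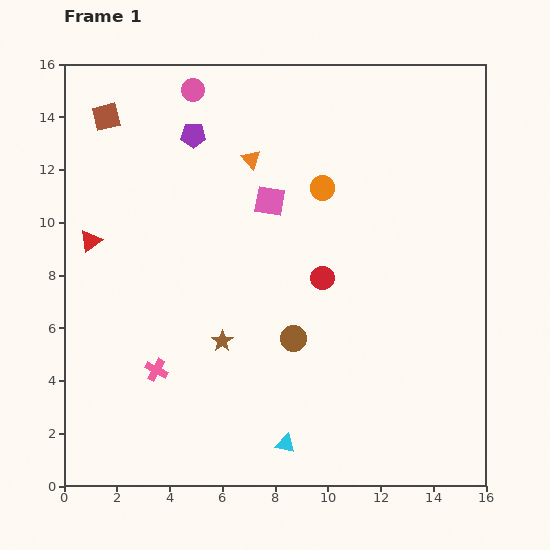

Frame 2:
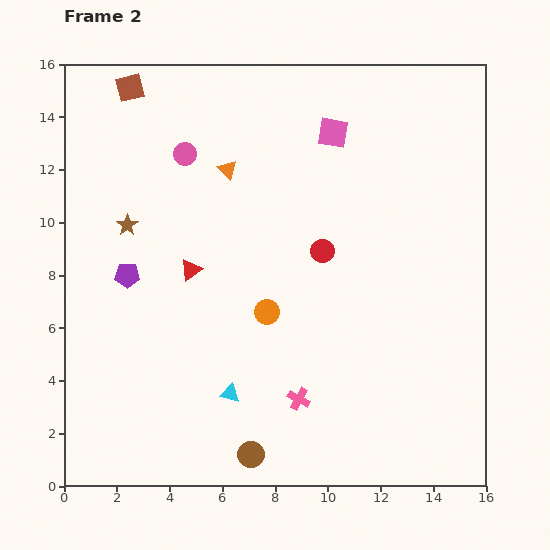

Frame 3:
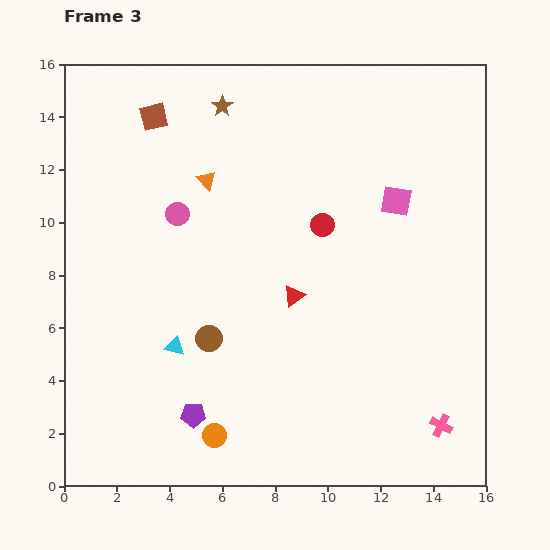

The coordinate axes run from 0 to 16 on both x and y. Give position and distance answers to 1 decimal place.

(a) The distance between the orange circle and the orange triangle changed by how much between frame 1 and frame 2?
+2.7

Distance in frame 1: 2.9. Distance in frame 2: 5.6.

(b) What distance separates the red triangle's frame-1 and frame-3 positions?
8.0

The red triangle moved from (1.0, 9.3) to (8.7, 7.2), a distance of √(7.7² + 2.1²) ≈ 8.0.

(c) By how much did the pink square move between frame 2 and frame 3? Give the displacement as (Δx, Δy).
(2.4, -2.6)

The pink square was at (10.2, 13.4) in frame 2 and (12.6, 10.8) in frame 3.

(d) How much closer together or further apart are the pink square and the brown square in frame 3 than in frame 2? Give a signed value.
+1.8

Distance in frame 2: 7.9. Distance in frame 3: 9.7.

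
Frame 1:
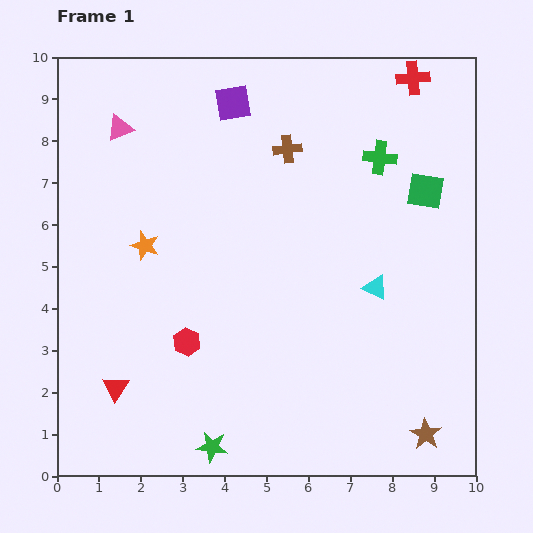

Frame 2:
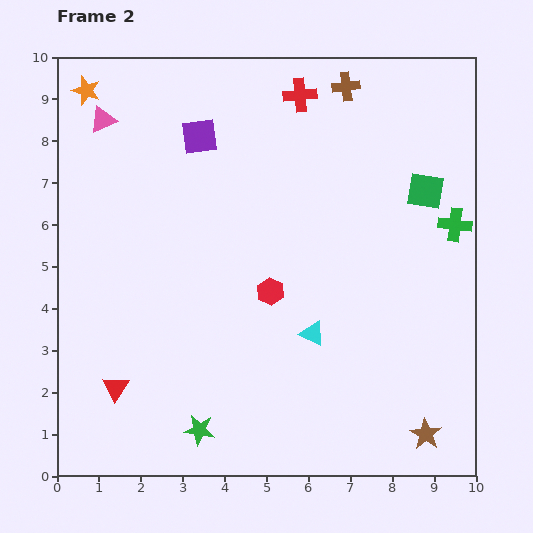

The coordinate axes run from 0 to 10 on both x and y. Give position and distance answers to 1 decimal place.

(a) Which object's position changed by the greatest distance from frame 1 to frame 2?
the orange star

(moved 4.0; next 2.7)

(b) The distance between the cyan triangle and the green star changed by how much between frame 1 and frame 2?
-1.9

Distance in frame 1: 5.4. Distance in frame 2: 3.5.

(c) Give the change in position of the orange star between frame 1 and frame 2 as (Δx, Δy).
(-1.4, 3.7)

The orange star was at (2.1, 5.5) in frame 1 and (0.7, 9.2) in frame 2.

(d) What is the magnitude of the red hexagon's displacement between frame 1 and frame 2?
2.3

The red hexagon moved from (3.1, 3.2) to (5.1, 4.4), a distance of √(2.0² + 1.2²) ≈ 2.3.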